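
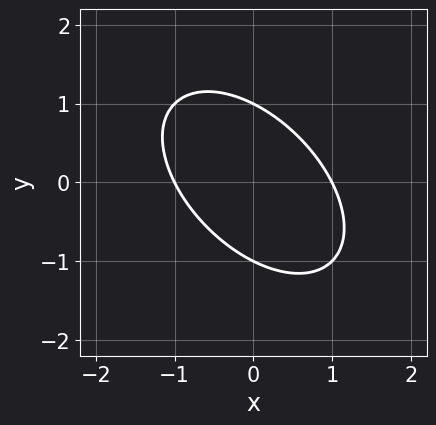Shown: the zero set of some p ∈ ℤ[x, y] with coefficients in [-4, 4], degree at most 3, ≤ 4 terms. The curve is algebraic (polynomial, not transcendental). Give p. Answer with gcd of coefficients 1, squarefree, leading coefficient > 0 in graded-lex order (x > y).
x^2 + x*y + y^2 - 1

First, degree: a generic line meets the curve in up to 2 points, so deg p = 2.
Next, observable constraints: the y-axis gridline crossings are at y ∈ {-1, 1}; the x-axis gridline crossings are at x ∈ {-1, 1}.
Finally, assembling these constraints gives the stated polynomial.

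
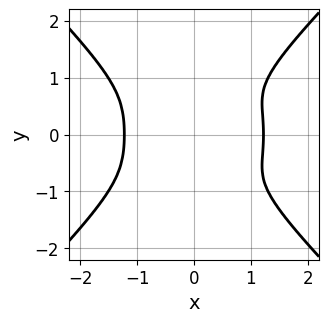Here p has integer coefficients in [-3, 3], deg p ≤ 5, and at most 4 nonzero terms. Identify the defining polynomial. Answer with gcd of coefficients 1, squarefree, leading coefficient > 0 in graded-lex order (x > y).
2*x^4 - 2*y^4 + x*y^2 - 3*x^2

First, degree: no degree-3 curve has this shape, so deg p = 4.
Then, symmetries: it's symmetric under y → −y, forcing even powers of y.
Finally, these observations pin down the coefficients.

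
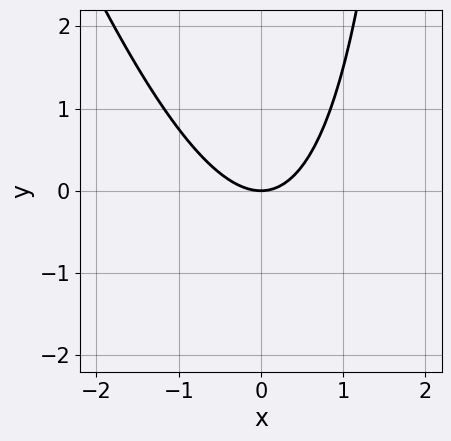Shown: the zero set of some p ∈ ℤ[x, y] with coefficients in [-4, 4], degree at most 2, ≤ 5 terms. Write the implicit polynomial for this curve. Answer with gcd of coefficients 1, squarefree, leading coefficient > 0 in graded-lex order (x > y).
3*x^2 + x*y - 3*y

First, deg p = 2. The shape is more complex than any degree-1 curve.
Then, reading off the gridlines: it crosses the y-axis at the gridline y = 0; one x-axis crossing is at x = 0.
Finally, putting this together gives p.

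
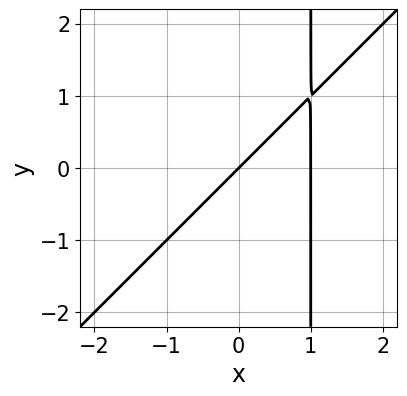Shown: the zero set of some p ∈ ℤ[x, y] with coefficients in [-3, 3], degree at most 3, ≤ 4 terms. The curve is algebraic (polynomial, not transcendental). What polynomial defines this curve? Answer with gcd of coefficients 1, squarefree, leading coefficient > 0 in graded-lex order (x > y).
x^2 - x*y - x + y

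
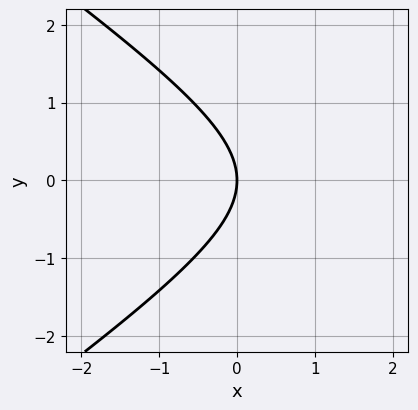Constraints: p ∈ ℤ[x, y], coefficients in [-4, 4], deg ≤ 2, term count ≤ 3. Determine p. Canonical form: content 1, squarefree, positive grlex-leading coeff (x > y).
x^2 - 2*y^2 - 3*x

1. The degree is 2 — a generic line meets the curve in up to 2 points.
2. Symmetries: mirror symmetry y ↦ −y ⇒ only even powers of y.
3. From the visible intercepts: it meets the y-axis at y = 0 (among the integer gridlines); it crosses the x-axis at the gridline x = 0.
4. Assembling these constraints gives the stated polynomial.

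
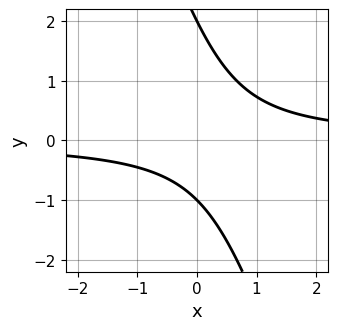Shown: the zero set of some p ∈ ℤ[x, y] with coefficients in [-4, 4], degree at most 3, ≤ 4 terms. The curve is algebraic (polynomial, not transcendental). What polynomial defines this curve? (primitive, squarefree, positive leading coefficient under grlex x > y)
(a) deg p = 2.
(b) From the axis intercepts and sections: no x-intercept at any integer in the box; the y-axis gridline crossings are at y ∈ {-1, 2}.
(c) Solving for integer coefficients yields p as stated.

3*x*y + y^2 - y - 2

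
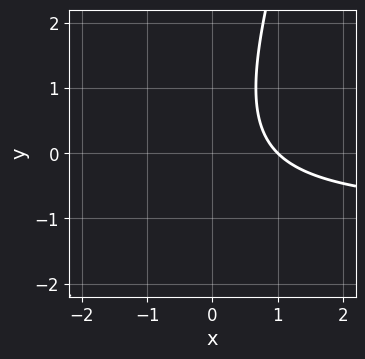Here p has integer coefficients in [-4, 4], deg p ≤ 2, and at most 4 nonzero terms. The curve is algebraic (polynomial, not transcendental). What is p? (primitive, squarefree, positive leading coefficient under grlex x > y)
(a) deg p = 2. The shape is more complex than any degree-1 curve.
(b) Checking where it meets the axes: it meets the x-axis at x = 1 (among the integer gridlines); the curve avoids every integer y-axis point in the box.
(c) Together with the visible shape, these determine p as stated.

3*x*y - y^2 + 3*x - 3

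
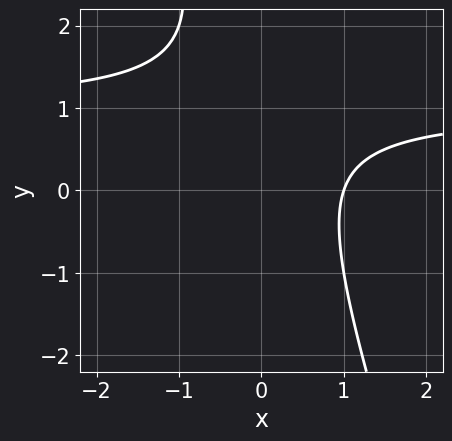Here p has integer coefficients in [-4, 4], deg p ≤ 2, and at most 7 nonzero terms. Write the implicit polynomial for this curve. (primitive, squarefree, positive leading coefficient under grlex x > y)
3*x*y + y^2 - 3*x - 2*y + 3

1. deg p = 2.
2. Checking where it meets the axes: one x-axis crossing is at x = 1; the curve avoids every integer y-axis point in the box.
3. Together with the visible shape, these determine p as stated.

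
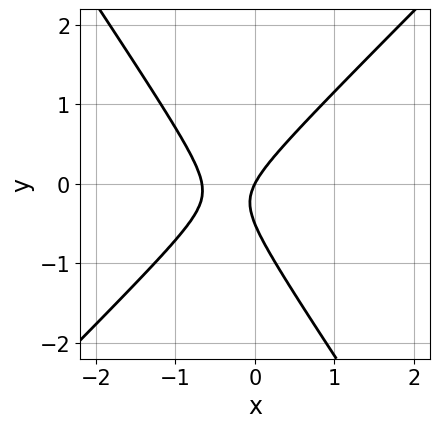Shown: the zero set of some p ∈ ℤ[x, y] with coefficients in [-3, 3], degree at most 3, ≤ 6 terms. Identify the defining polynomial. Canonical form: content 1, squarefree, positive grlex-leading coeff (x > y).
3*x^2 - x*y - 2*y^2 + 2*x - y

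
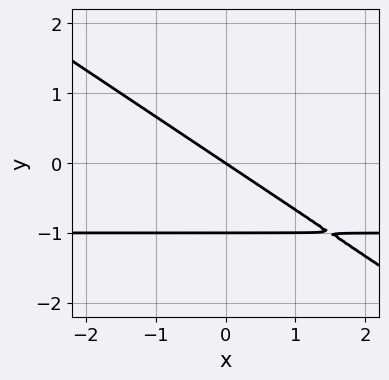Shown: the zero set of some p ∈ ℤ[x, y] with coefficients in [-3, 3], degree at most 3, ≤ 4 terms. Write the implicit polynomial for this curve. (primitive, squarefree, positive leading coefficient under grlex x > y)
The degree is 2 — the shape is more complex than any degree-1 curve.
From the axis intercepts and sections: it meets the x-axis at x = 0 (among the integer gridlines); the y-axis gridline crossings are at y ∈ {-1, 0}.
Assembling these constraints gives the stated polynomial.

2*x*y + 3*y^2 + 2*x + 3*y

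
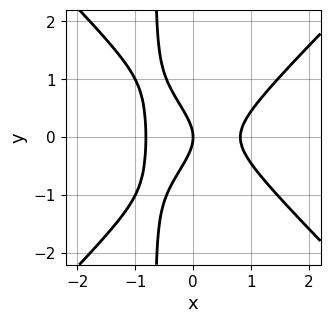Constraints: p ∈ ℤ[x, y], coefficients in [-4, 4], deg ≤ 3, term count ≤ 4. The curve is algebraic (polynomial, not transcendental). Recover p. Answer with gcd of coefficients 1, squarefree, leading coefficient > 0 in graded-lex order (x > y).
3*x^3 - 3*x*y^2 - 2*y^2 - 2*x

1. Degree: a generic line meets the curve in up to 3 points, so deg p = 3.
2. Symmetries: mirror symmetry y ↦ −y ⇒ only even powers of y.
3. Reading off the gridlines: it meets the x-axis at x = 0 (among the integer gridlines); it crosses the y-axis at the gridline y = 0.
4. Solving for integer coefficients yields p as stated.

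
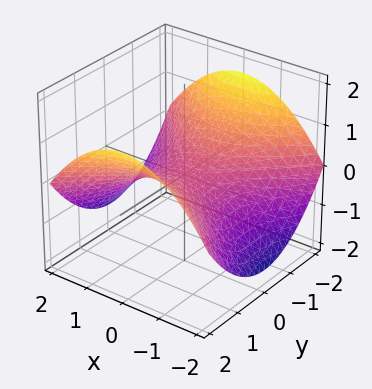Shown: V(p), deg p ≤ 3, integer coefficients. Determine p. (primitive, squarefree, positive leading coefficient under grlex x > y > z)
First, deg p = 2. A saddle surface; a quadric.
Then, symmetries: mirror symmetry y ↦ −y ⇒ only even powers of y; the x ↦ −x reflection is a symmetry, so x appears only in even powers.
Next, reading off the gridlines: one x-axis crossing is at x = 0; one z-axis crossing is at z = 0; it meets the y-axis at y = 0 (among the integer gridlines).
Finally, the integer polynomial consistent with all of this is the stated p.

x^2 - y^2 + 3*z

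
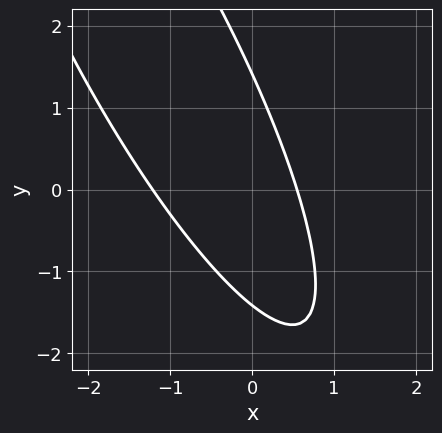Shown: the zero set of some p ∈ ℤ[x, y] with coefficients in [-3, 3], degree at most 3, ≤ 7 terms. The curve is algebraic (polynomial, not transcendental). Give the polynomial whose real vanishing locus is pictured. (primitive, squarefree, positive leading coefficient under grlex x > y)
First, the degree is 2 — the shape is more complex than any degree-1 curve.
Finally, matching integer coefficients to the picture gives p.

3*x^2 + 3*x*y + y^2 + 2*x - 2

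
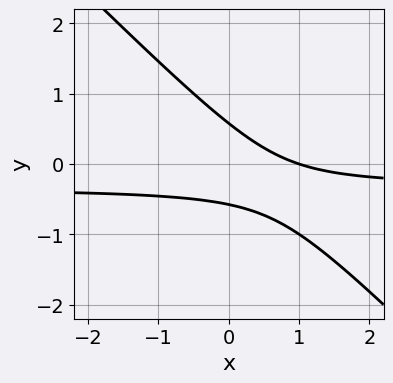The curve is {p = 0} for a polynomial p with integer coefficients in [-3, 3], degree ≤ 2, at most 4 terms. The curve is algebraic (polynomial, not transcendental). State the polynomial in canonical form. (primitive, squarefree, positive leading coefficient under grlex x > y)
deg p = 2.
Reading off the gridlines: it meets the x-axis at x = 1 (among the integer gridlines).
The integer polynomial consistent with all of this is the stated p.

3*x*y + 3*y^2 + x - 1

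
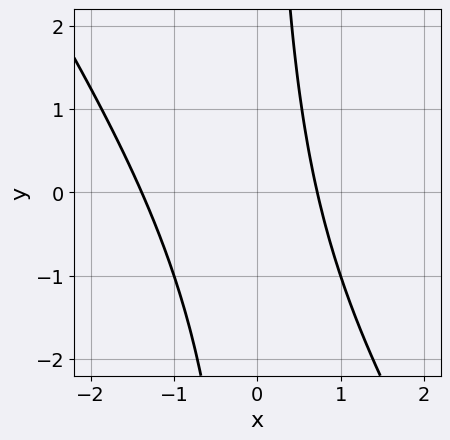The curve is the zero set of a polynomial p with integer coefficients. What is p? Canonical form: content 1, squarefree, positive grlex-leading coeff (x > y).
3*x^2 + 2*x*y + 2*x - 3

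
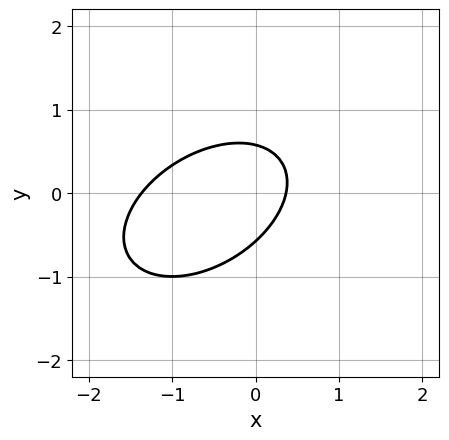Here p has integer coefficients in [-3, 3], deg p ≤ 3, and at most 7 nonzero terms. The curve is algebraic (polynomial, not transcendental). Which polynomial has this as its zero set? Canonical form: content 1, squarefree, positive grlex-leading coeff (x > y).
First, deg p = 2. No degree-1 curve has this shape.
Finally, matching integer coefficients to the picture gives p.

2*x^2 - 2*x*y + 3*y^2 + 2*x - 1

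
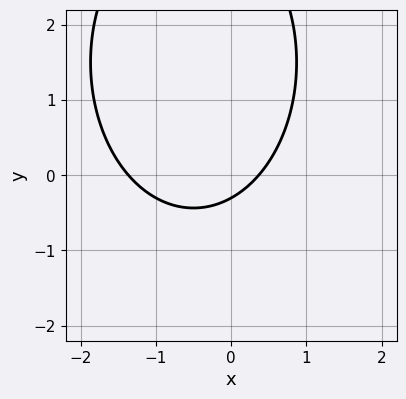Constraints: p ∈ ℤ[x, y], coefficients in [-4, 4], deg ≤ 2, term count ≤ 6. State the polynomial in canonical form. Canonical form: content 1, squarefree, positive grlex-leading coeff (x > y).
(a) Degree: no degree-1 curve has this shape, so deg p = 2.
(b) The integer polynomial consistent with all of this is the stated p.

2*x^2 + y^2 + 2*x - 3*y - 1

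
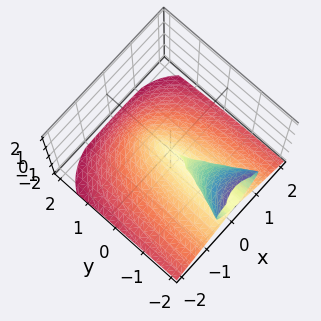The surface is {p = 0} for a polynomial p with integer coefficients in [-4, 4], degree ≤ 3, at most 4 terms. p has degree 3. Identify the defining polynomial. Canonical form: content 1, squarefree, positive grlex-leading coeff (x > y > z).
(a) There are 2 components. They look like related sheets of one shape, so recover p as a whole.
(b) Degree: the shape is more complex than any degree-2 surface, so deg p = 3.
(c) Checking where it meets the axes: one z-axis crossing is at z = 0; it meets the x-axis at x = 0 (among the integer gridlines); the visible y-axis segment lies entirely on the surface.
(d) Matching integer coefficients to the picture gives p.

x^2*y - 2*y*z^2 - 2*z^3 - 3*x^2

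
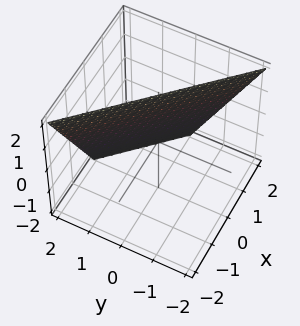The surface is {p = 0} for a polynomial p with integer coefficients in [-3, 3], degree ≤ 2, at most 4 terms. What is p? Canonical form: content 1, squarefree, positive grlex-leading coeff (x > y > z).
2*x + 2*y + z - 2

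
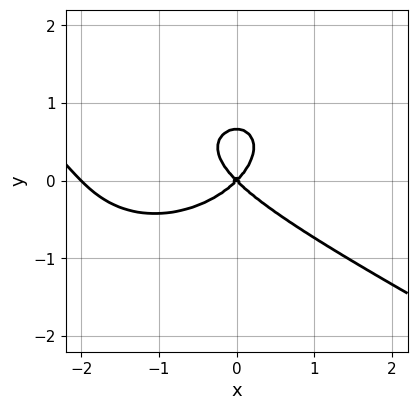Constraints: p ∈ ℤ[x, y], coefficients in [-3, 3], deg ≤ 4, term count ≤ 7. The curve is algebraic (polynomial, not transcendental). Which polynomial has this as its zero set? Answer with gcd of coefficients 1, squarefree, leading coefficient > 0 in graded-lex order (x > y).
(a) The degree is 3 — the shape is more complex than any degree-2 curve.
(b) Reading off the gridlines: the x-axis gridline crossings are at x ∈ {-2, 0}; it meets the y-axis at y = 0 (among the integer gridlines).
(c) Together with the visible shape, these determine p as stated.

x^3 + x^2*y + 3*y^3 + 2*x^2 - 2*y^2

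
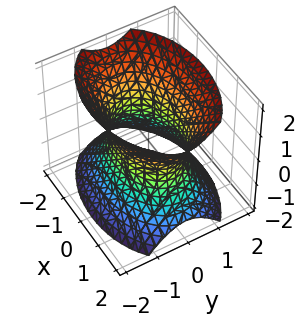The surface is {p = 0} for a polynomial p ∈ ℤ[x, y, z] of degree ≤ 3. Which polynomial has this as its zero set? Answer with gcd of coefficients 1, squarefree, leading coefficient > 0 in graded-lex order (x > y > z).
Degree: one connected sheet with a waist; a quadric, so deg p = 2.
Symmetries: mirror symmetry z ↦ −z ⇒ only even powers of z; it's symmetric under x → −x, forcing even powers of x; the y ↦ −y reflection is a symmetry, so y appears only in even powers.
Observable constraints: among the integer gridlines, it crosses the y-axis at y ∈ {-1, 1}; it misses every integer gridline on the z-axis.
Assembling these constraints gives the stated polynomial.

x^2 + 2*y^2 - z^2 - 2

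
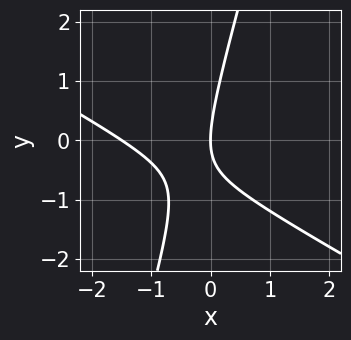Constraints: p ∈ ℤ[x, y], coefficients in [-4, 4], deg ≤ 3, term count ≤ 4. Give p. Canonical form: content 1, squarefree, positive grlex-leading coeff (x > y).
(a) Degree: the shape is more complex than any degree-1 curve, so deg p = 2.
(b) Observable constraints: it meets the x-axis at x = 0 (among the integer gridlines); one y-axis crossing is at y = 0.
(c) Putting this together gives p.

2*x^2 + 3*x*y - y^2 + 3*x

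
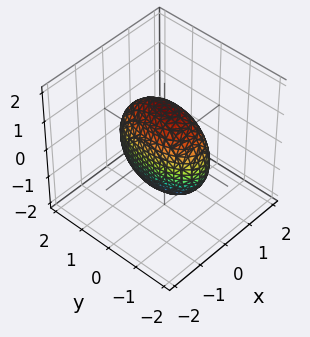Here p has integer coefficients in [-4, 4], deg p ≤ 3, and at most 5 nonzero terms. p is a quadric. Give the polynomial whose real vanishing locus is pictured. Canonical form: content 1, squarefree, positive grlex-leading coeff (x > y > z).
3*x^2 + y^2 + z^2 - 2

First, deg p = 2. Bounded and convex; a quadric.
Next, symmetries: mirror symmetry x ↦ −x ⇒ only even powers of x; the z ↦ −z reflection is a symmetry, so z appears only in even powers; mirror symmetry y ↦ −y ⇒ only even powers of y.
Finally, fitting integer coefficients to these (and the overall shape) gives p.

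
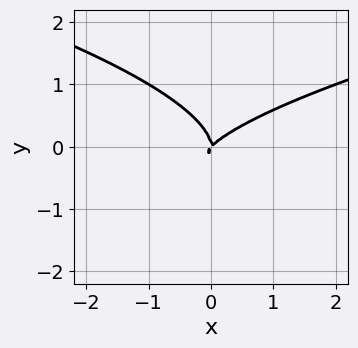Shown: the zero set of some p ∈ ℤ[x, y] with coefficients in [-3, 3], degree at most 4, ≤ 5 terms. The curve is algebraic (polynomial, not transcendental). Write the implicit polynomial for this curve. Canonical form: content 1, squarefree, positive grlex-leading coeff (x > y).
First, degree: no degree-2 curve has this shape, so deg p = 3.
Then, from the visible intercepts: it meets the x-axis at x = 0 (among the integer gridlines); one y-axis crossing is at y = 0.
Finally, solving for integer coefficients yields p as stated.

2*y^3 - x^2 + x*y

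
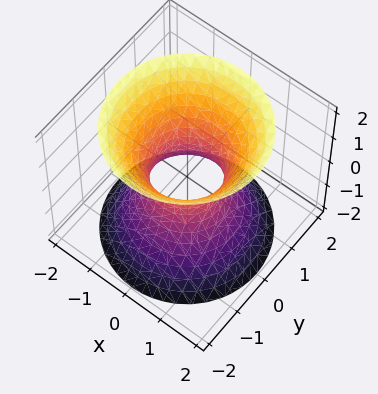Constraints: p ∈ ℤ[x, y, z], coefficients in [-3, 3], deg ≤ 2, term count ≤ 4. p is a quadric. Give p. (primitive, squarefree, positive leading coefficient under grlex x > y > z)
3*x^2 + 3*y^2 - 2*z^2 - 2

(a) deg p = 2. An hourglass — one-sheet hyperboloid; a quadric.
(b) Symmetry: the surface is invariant under rotation about z: p = q(x² + y², z); mirror symmetry z ↦ −z ⇒ only even powers of z.
(c) Reading off the gridlines: a circular section at z = 1 has radius between 1 and 2; the surface avoids every integer z-axis point in the box.
(d) Solving for integer coefficients yields p as stated.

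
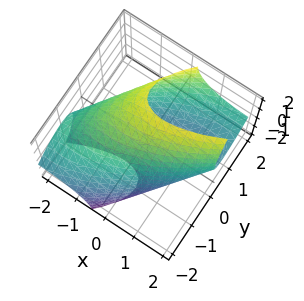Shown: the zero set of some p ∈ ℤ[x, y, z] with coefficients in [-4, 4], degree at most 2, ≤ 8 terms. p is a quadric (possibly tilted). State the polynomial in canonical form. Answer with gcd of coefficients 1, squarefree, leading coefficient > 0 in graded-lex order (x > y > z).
x^2 - 2*x*y + 2*y^2 - 2*y*z + z^2 - 3

1. The degree is 2 — no degree-1 surface has this shape.
2. Matching integer coefficients to the picture gives p.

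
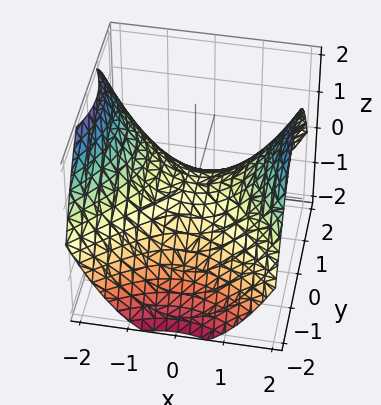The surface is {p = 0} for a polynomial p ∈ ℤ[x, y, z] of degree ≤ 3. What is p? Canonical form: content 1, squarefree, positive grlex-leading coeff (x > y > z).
x^2 - y^2 - 2*z

(a) Degree: a hyperbolic paraboloid; a quadric, so deg p = 2.
(b) Symmetries: the y ↦ −y reflection is a symmetry, so y appears only in even powers; mirror symmetry x ↦ −x ⇒ only even powers of x.
(c) From the visible intercepts: it crosses the y-axis at the gridline y = 0; it meets the x-axis at x = 0 (among the integer gridlines); it meets the z-axis at z = 0 (among the integer gridlines).
(d) Assembling these constraints gives the stated polynomial.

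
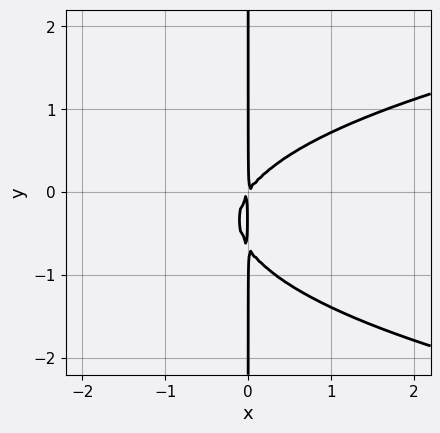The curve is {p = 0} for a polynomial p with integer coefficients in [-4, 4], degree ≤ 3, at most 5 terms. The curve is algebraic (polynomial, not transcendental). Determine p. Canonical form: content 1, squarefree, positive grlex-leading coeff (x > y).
3*x*y^2 - 3*x^2 + 2*x*y

(a) Degree: a generic line meets the curve in up to 3 points, so deg p = 3.
(b) From the axis intercepts and sections: the visible y-axis segment lies entirely on the curve.
(c) Together with the visible shape, these determine p as stated.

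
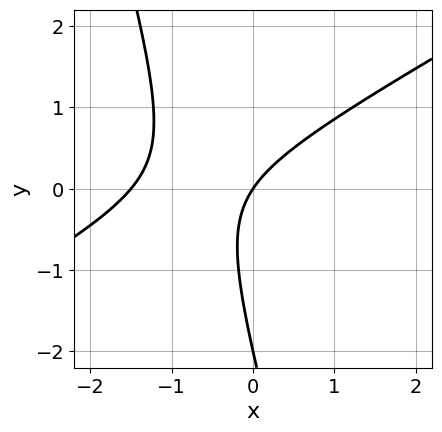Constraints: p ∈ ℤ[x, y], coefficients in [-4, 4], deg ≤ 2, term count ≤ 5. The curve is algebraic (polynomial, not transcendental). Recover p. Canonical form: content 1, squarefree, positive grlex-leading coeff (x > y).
2*x^2 - 3*x*y - y^2 + 3*x - 2*y

First, the degree is 2 — a generic line meets the curve in up to 2 points.
Then, checking where it meets the axes: the y-axis gridline crossings are at y ∈ {-2, 0}; one x-axis crossing is at x = 0.
Finally, the integer polynomial consistent with all of this is the stated p.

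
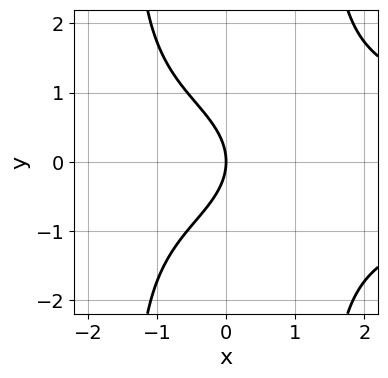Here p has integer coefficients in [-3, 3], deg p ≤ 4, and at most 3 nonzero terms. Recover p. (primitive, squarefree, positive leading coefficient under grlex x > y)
1. The degree is 4 — the shape is more complex than any degree-3 curve.
2. Symmetries: it's symmetric under y → −y, forcing even powers of y.
3. From the axis intercepts and sections: it crosses the y-axis at the gridline y = 0; it meets the x-axis at x = 0 (among the integer gridlines).
4. Fitting integer coefficients to these (and the overall shape) gives p.

x^2*y^2 - 2*y^2 - 3*x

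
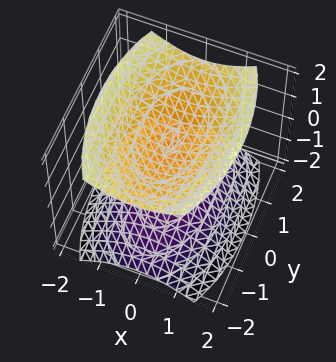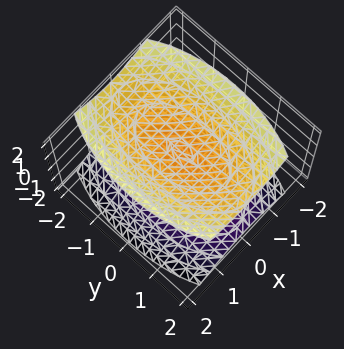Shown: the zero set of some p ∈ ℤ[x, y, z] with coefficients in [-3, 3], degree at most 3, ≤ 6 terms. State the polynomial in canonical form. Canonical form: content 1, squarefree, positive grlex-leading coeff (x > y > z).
3*x^2 + y^2 - 3*z^2 + 3

1. I count 2 distinct pieces. Treating them together as one polynomial.
2. Degree: two separate bowl-shaped sheets opening away from each other; a quadric, so deg p = 2.
3. Symmetries: it's symmetric under y → −y, forcing even powers of y; the z ↦ −z reflection is a symmetry, so z appears only in even powers; mirror symmetry x ↦ −x ⇒ only even powers of x.
4. Reading off the gridlines: the z-axis gridline crossings are at z ∈ {-1, 1}; no y-intercept at any integer in the box; the surface avoids every integer x-axis point in the box.
5. Together with the visible shape, these determine p as stated.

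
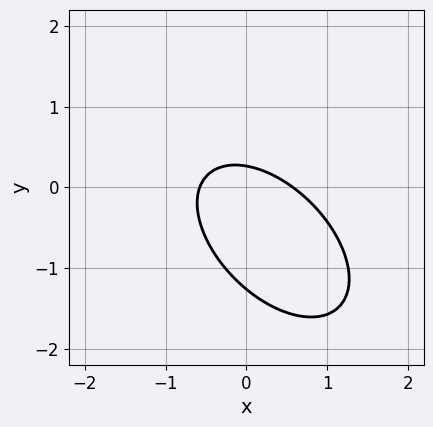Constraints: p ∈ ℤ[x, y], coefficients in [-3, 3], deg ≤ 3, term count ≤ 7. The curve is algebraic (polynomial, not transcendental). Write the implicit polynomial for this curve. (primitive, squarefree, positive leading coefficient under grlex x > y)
Degree: the shape is more complex than any degree-1 curve, so deg p = 2.
Solving for integer coefficients yields p as stated.

3*x^2 + 3*x*y + 3*y^2 + 3*y - 1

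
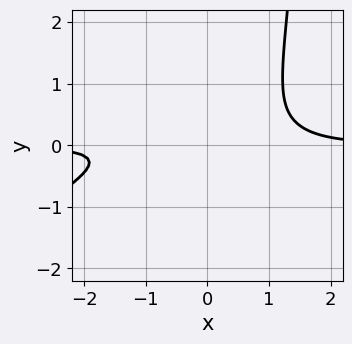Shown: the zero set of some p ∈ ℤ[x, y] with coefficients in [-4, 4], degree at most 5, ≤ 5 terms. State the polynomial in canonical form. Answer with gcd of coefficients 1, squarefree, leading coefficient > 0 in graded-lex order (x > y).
1. deg p = 4. A generic line meets the curve in up to 4 points.
2. From the axis intercepts and sections: it misses every integer gridline on the y-axis; no x-intercept at any integer in the box.
3. These observations pin down the coefficients.

x^3*y - x^2*y^2 + 3*x*y^2 - 3*y^2 - 1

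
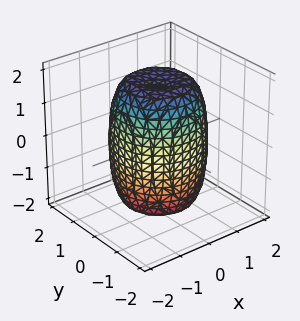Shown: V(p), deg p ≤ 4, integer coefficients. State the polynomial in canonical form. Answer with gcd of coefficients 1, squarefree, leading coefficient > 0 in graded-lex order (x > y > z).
2*x^4 + 4*x^2*y^2 + 2*y^4 - 2*x^2 - 2*y^2 + z^2 - 3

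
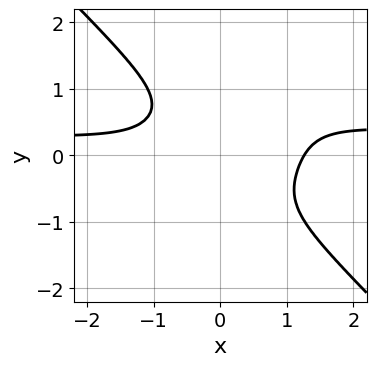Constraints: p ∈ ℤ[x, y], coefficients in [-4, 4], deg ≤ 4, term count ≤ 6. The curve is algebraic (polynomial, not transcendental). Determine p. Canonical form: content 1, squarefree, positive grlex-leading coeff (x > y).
Degree: no degree-3 curve has this shape, so deg p = 4.
From the axis intercepts and sections: the curve avoids every integer y-axis point in the box.
These observations pin down the coefficients.

3*x^3*y + 3*y^4 - x^3 - 2*x^2*y + 2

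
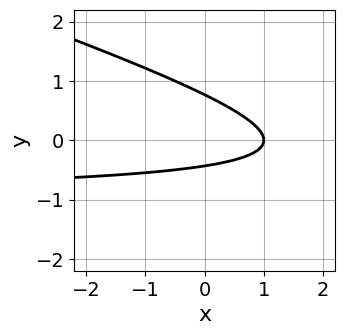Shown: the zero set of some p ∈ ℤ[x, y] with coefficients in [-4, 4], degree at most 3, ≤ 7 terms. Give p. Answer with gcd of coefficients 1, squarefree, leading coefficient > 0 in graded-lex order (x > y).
x*y + 3*y^2 + x - y - 1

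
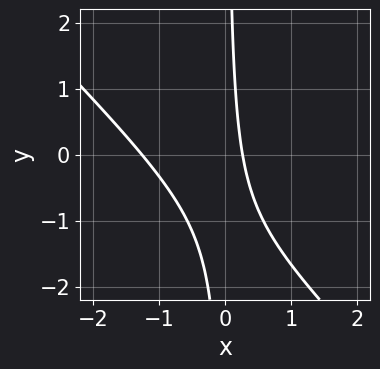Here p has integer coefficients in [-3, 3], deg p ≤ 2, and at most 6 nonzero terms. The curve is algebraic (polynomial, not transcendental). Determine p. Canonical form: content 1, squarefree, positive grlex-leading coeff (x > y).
First, deg p = 2. No degree-1 curve has this shape.
Next, against the integer gridlines: no y-intercept at any integer in the box.
Finally, together with the visible shape, these determine p as stated.

3*x^2 + 3*x*y + 3*x - 1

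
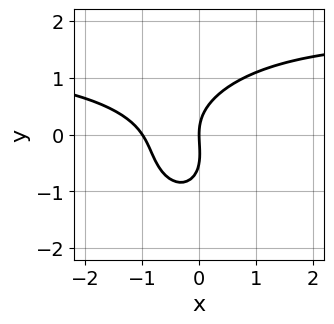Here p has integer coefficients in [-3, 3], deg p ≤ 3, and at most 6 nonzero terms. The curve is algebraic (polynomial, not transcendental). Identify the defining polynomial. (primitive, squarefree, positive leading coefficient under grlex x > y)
2*x^2*y + 2*y^3 - 3*x^2 + y^2 - 3*x

1. deg p = 3.
2. Checking where it meets the axes: one y-axis crossing is at y = 0; the x-axis gridline crossings are at x ∈ {-1, 0}.
3. These observations pin down the coefficients.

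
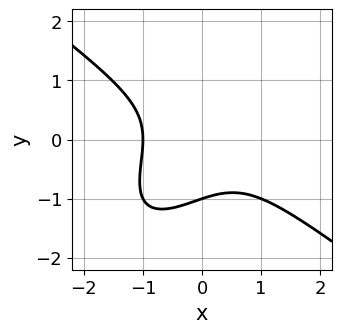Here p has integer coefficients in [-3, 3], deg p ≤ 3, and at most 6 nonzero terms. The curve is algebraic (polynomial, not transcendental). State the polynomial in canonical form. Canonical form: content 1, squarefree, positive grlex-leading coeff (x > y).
x^3 - x*y^2 + y^3 + 1

(a) The degree is 3 — no degree-2 curve has this shape.
(b) Reading off the gridlines: one x-axis crossing is at x = -1; it meets the y-axis at y = -1 (among the integer gridlines).
(c) Together with the visible shape, these determine p as stated.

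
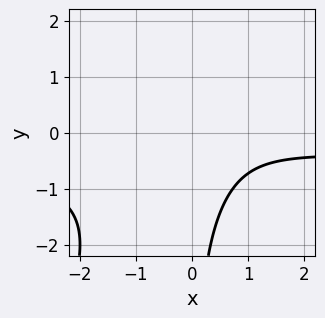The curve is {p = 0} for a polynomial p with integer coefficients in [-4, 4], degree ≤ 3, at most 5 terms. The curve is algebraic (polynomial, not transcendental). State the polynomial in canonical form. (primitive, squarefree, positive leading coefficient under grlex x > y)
The degree is 3 — no degree-2 curve has this shape.
Reading off the gridlines: no y-intercept at any integer in the box; it misses every integer gridline on the x-axis.
The integer polynomial consistent with all of this is the stated p.

2*x^2*y - x*y^2 + x^2 - x + 2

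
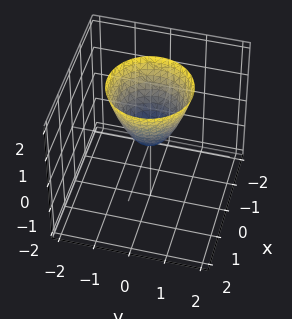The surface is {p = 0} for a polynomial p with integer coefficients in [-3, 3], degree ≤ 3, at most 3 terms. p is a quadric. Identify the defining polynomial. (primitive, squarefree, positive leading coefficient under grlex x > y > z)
The degree is 2 — a single bowl opening along one axis; a quadric.
By symmetry, the surface is invariant under rotation about z: p = q(x² + y², z).
From the visible intercepts: it meets the x-axis at x = 0 (among the integer gridlines); a circular section at z = 2 has radius between 1 and 2; it meets the y-axis at y = 0 (among the integer gridlines); it crosses the z-axis at the gridline z = 0.
Assembling these constraints gives the stated polynomial.

3*x^2 + 3*y^2 - 2*z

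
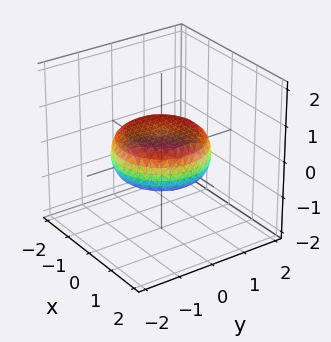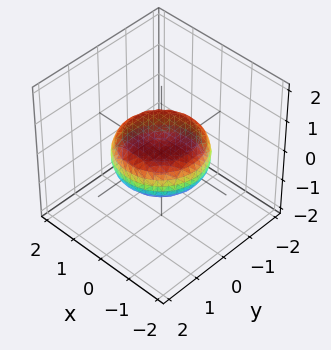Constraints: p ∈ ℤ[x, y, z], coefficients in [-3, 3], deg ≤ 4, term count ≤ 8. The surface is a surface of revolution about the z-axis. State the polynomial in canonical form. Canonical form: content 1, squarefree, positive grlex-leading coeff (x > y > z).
x^4 + 2*x^2*y^2 + y^4 - x^2 - y^2 + 3*z^2 - 1

(a) deg p = 4. A generic line meets the surface in up to 4 points.
(b) Symmetries: rotational symmetry about the z-axis ⇒ p depends on x, y only through x² + y².
(c) From the axis intercepts and sections: a circular section at z = 0 has radius between 1 and 2.
(d) Assembling these constraints gives the stated polynomial.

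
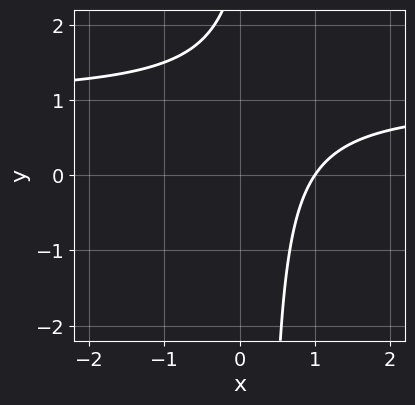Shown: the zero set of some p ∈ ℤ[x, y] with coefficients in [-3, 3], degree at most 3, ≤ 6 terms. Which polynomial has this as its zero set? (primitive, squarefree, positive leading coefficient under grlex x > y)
3*x*y - 3*x - y + 3

First, the degree is 2 — the shape is more complex than any degree-1 curve.
Next, from the visible intercepts: it crosses the x-axis at the gridline x = 1; it misses every integer gridline on the y-axis.
Finally, these observations pin down the coefficients.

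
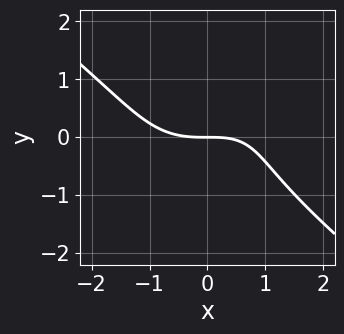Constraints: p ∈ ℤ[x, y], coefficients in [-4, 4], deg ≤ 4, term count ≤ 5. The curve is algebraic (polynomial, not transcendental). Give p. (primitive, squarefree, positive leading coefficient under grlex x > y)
x^3 + 2*y^3 - x*y + 3*y

(a) Degree: a generic line meets the curve in up to 3 points, so deg p = 3.
(b) Checking where it meets the axes: it crosses the x-axis at the gridline x = 0; it meets the y-axis at y = 0 (among the integer gridlines).
(c) Together with the visible shape, these determine p as stated.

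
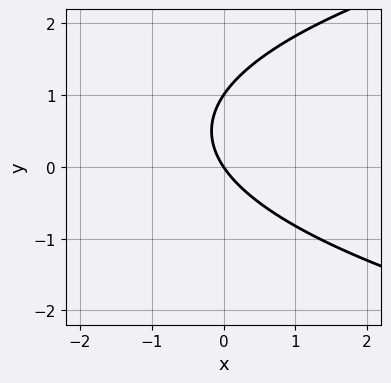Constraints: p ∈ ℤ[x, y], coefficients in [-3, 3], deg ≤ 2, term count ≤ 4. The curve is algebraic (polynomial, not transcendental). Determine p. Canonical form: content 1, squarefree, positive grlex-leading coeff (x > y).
First, degree: no degree-1 curve has this shape, so deg p = 2.
Then, reading off the gridlines: one x-axis crossing is at x = 0; among the integer gridlines, it crosses the y-axis at y ∈ {0, 1}.
Finally, solving for integer coefficients yields p as stated.

2*y^2 - 3*x - 2*y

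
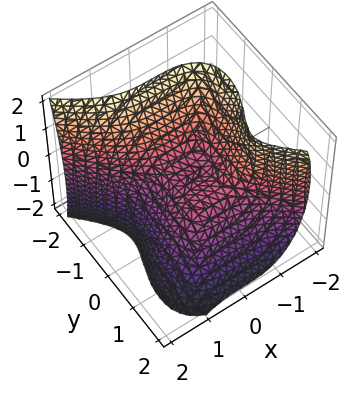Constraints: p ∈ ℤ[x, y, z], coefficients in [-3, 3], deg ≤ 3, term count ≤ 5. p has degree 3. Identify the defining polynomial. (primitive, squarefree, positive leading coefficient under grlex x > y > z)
deg p = 3. A generic line meets the surface in up to 3 points.
Observable constraints: among the integer gridlines, it crosses the y-axis at y ∈ {0, 1}; one x-axis crossing is at x = 0.
The integer polynomial consistent with all of this is the stated p.

3*x^3 + 3*y^3 - y*z^2 - 3*y^2 + 3*z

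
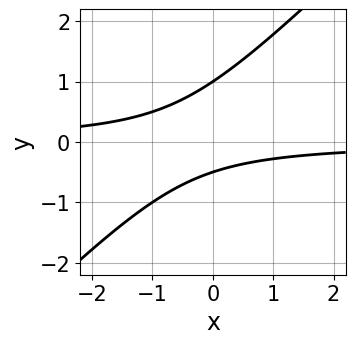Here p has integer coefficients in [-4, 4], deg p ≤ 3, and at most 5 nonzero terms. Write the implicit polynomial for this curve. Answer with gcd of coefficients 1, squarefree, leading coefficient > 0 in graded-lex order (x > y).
2*x*y - 2*y^2 + y + 1

Degree: the shape is more complex than any degree-1 curve, so deg p = 2.
Checking where it meets the axes: the curve avoids every integer x-axis point in the box; it meets the y-axis at y = 1 (among the integer gridlines).
Solving for integer coefficients yields p as stated.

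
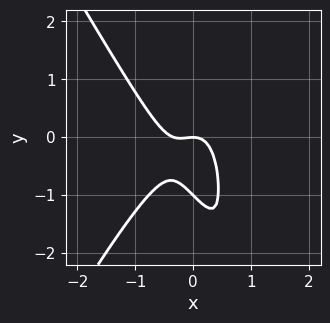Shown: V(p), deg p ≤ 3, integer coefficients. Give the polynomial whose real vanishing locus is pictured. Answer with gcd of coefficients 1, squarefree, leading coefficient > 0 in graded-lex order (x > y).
3*x^3 - x*y^2 + x^2 + y^2 + y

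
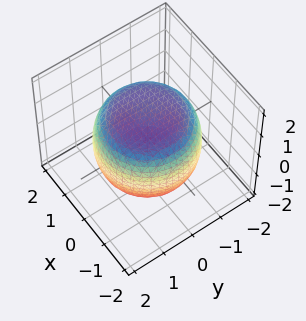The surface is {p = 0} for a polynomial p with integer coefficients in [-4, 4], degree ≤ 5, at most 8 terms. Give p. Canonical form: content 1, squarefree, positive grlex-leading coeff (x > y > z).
x^4 + 2*x^2*y^2 + y^4 - x^2 - y^2 + 2*z^2 - 3

First, degree: no degree-3 surface has this shape, so deg p = 4.
Next, symmetries: every cross-section ⟂ z is a circle, so x, y appear only via x² + y².
Next, reading off the gridlines: a circular section at z = -1 has radius between 1 and 2.
Finally, assembling these constraints gives the stated polynomial.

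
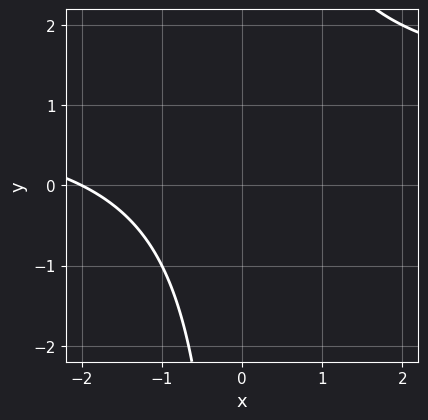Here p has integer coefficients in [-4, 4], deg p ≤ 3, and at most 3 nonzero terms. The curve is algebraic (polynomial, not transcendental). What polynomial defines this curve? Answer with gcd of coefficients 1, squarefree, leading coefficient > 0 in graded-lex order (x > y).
(a) The degree is 2 — a generic line meets the curve in up to 2 points.
(b) Against the integer gridlines: no y-intercept at any integer in the box; one x-axis crossing is at x = -2.
(c) Putting this together gives p.

x*y - x - 2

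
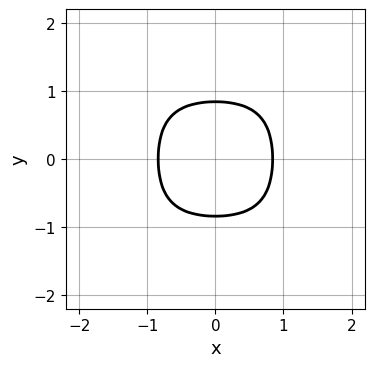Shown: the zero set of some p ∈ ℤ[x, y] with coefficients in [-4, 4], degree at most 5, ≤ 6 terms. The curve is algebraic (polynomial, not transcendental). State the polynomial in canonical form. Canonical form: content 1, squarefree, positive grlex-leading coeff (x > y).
2*x^4 + 2*x^2*y^2 + 2*y^4 - 1

The degree is 4 — no degree-3 curve has this shape.
Symmetries: the y ↦ −y reflection is a symmetry, so y appears only in even powers; the x ↦ −x reflection is a symmetry, so x appears only in even powers.
Together with the visible shape, these determine p as stated.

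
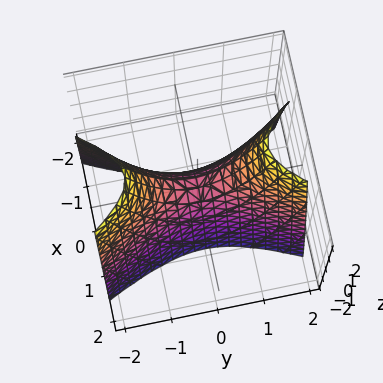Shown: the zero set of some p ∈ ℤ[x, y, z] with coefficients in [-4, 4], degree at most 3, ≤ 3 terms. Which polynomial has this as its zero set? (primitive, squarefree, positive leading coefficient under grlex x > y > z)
3*x^2 - y^2 + z

(a) deg p = 2.
(b) Symmetries: it's symmetric under y → −y, forcing even powers of y; mirror symmetry x ↦ −x ⇒ only even powers of x.
(c) From the visible intercepts: one z-axis crossing is at z = 0; one x-axis crossing is at x = 0; one y-axis crossing is at y = 0.
(d) Putting this together gives p.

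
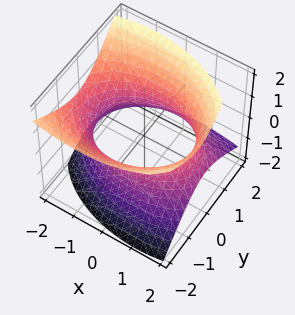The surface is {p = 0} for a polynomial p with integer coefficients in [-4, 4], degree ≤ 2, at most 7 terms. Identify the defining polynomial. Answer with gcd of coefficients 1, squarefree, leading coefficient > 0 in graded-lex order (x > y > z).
The degree is 2 — a generic line meets the surface in up to 2 points.
From the visible intercepts: the surface avoids every integer z-axis point in the box.
Matching integer coefficients to the picture gives p.

x^2 + x*z + 2*y^2 + y*z - 2*z^2 - 3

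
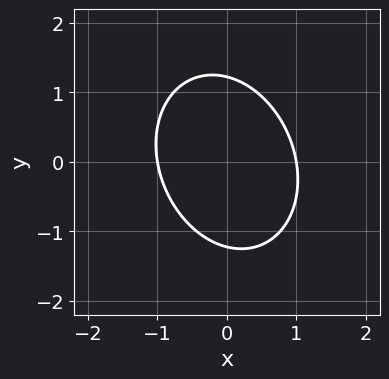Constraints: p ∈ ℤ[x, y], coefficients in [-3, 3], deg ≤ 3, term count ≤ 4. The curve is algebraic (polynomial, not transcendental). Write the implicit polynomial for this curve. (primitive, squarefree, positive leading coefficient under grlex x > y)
3*x^2 + x*y + 2*y^2 - 3

Degree: a generic line meets the curve in up to 2 points, so deg p = 2.
Checking where it meets the axes: the x-axis gridline crossings are at x ∈ {-1, 1}.
These observations pin down the coefficients.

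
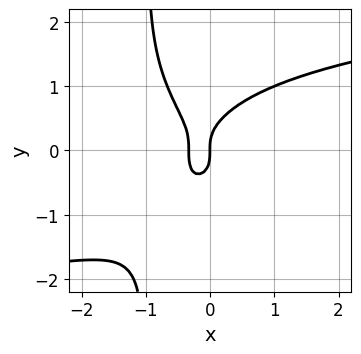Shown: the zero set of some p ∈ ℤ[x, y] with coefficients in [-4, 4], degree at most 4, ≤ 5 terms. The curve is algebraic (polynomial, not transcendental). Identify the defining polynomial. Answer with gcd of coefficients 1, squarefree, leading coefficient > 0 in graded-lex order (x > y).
2*x*y^3 + 2*y^3 - 3*x^2 - x

First, the degree is 4 — the shape is more complex than any degree-3 curve.
Then, observable constraints: it crosses the y-axis at the gridline y = 0; it meets the x-axis at x = 0 (among the integer gridlines).
Finally, the integer polynomial consistent with all of this is the stated p.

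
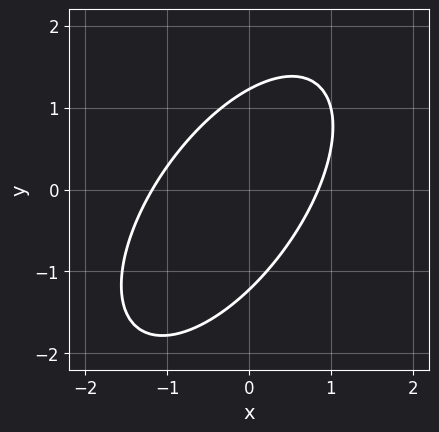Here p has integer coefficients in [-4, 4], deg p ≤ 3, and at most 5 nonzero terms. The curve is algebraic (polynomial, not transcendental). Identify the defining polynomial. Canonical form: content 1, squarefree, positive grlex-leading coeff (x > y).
3*x^2 - 3*x*y + 2*y^2 + x - 3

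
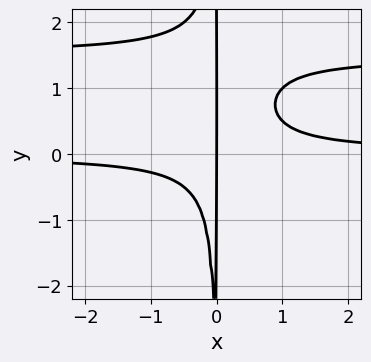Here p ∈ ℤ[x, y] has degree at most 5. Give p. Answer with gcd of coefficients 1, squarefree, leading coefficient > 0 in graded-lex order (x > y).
2*x^2*y^2 - 3*x^2*y + x

First, deg p = 4. A generic line meets the curve in up to 4 points.
Then, observable constraints: every point of the y-axis in the box is on the curve; one x-axis crossing is at x = 0.
Finally, putting this together gives p.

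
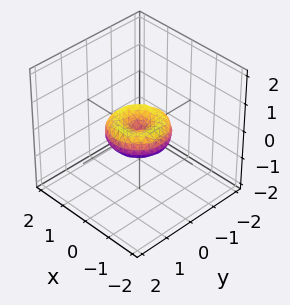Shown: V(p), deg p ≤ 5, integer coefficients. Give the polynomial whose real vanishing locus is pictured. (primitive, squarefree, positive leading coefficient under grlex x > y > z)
2*x^4 + 4*x^2*y^2 + 2*y^4 - 2*x^2 - 2*y^2 + 3*z^2

First, degree: a generic line meets the surface in up to 4 points, so deg p = 4.
Next, symmetries: rotational symmetry about the z-axis ⇒ p depends on x, y only through x² + y².
Next, checking where it meets the axes: a circular section at z = 0 has radius exactly 1; among the integer gridlines, it crosses the y-axis at y ∈ {-1, 0, 1}.
Finally, assembling these constraints gives the stated polynomial. Check: (1, 0, 0) on the x-axis lies on the surface, and p(1, 0, 0) = 0. ✓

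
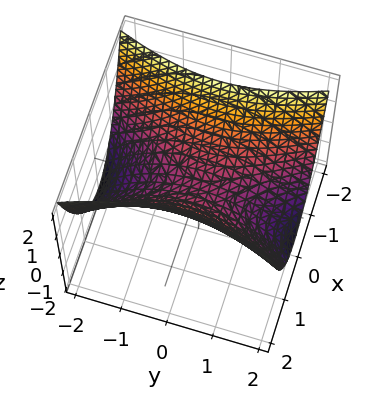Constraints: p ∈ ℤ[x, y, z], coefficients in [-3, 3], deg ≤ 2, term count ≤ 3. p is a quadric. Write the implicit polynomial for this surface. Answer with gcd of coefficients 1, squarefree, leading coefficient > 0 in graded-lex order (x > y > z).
(a) Degree: a hyperbolic paraboloid; a quadric, so deg p = 2.
(b) Symmetries: mirror symmetry x ↦ −x ⇒ only even powers of x; the y ↦ −y reflection is a symmetry, so y appears only in even powers.
(c) From the visible intercepts: one z-axis crossing is at z = 0; one y-axis crossing is at y = 0; it crosses the x-axis at the gridline x = 0.
(d) Putting this together gives p.

3*x^2 - y^2 - 3*z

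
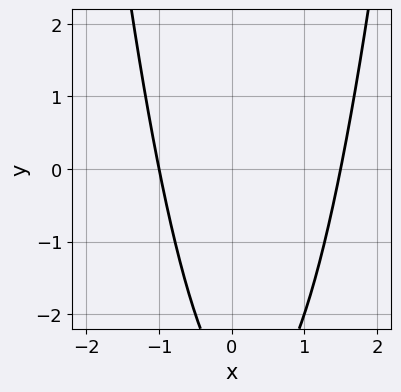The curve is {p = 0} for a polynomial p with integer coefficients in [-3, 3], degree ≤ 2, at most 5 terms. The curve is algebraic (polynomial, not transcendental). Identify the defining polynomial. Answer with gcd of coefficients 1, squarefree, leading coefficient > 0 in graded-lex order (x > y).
2*x^2 - x - y - 3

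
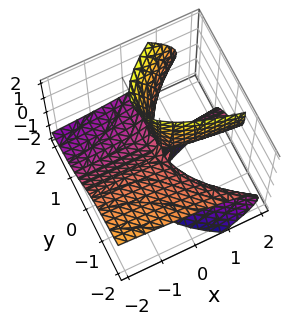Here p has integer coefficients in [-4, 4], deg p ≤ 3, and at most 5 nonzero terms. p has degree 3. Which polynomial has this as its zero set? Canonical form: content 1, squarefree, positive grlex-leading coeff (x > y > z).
The degree is 3 — a generic line meets the surface in up to 3 points.
From the visible intercepts: the visible x-axis segment lies entirely on the surface; one y-axis crossing is at y = 0; every point of the z-axis in the box is on the surface.
Fitting integer coefficients to these (and the overall shape) gives p.

y^3 + 2*y^2*z - 2*y*z^2 - 3*x*y - 3*x*z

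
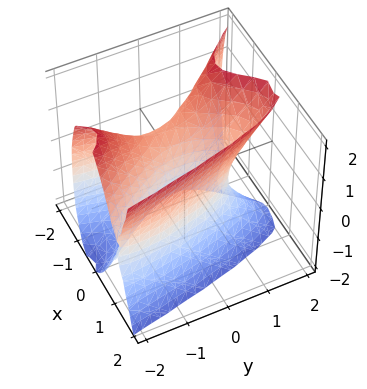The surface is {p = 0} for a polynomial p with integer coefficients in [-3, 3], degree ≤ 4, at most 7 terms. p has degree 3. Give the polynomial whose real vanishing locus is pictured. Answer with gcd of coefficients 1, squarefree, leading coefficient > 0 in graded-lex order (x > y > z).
3*x^3 + 2*x^2*y + y^2 - z^2 - 3*x

(a) deg p = 3.
(b) From the visible intercepts: one z-axis crossing is at z = 0; it crosses the y-axis at the gridline y = 0; among the integer gridlines, it crosses the x-axis at x ∈ {-1, 0, 1}.
(c) The integer polynomial consistent with all of this is the stated p.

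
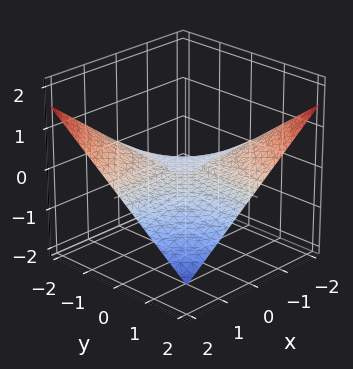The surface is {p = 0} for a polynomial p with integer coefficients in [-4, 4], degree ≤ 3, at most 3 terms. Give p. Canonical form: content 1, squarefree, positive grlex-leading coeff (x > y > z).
x*y + 3*z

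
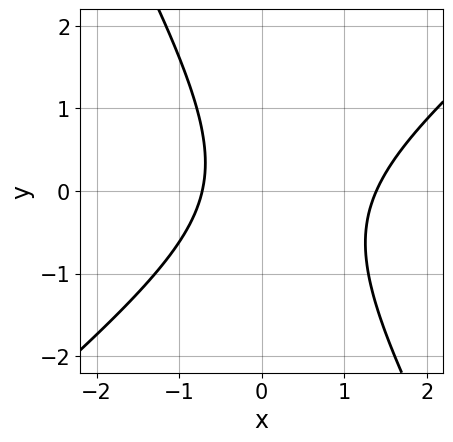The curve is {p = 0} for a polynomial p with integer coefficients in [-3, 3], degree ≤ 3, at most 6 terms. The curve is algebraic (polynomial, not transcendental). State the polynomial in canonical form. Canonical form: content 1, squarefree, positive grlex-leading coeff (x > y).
(a) deg p = 2.
(b) Against the integer gridlines: it misses every integer gridline on the y-axis.
(c) These observations pin down the coefficients.

3*x^2 - 2*x*y - 2*y^2 - 2*x - 3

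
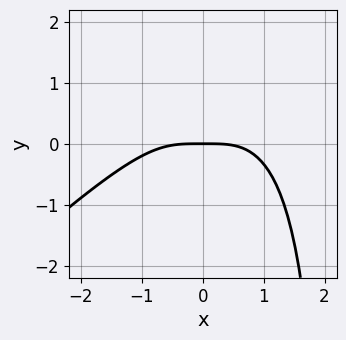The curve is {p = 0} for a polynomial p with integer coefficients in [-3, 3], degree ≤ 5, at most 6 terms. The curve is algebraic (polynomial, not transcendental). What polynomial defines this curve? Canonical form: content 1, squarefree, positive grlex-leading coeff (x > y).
x^4 - x^3*y + 2*x^2*y + 2*y

deg p = 4. A generic line meets the curve in up to 4 points.
Observable constraints: it meets the y-axis at y = 0 (among the integer gridlines); it crosses the x-axis at the gridline x = 0.
Together with the visible shape, these determine p as stated.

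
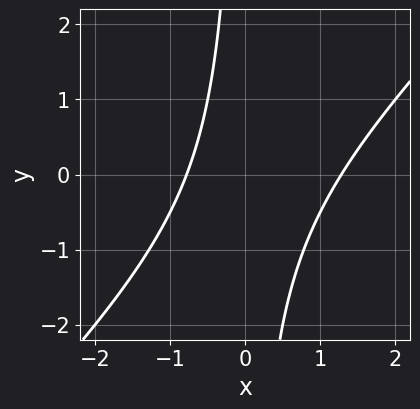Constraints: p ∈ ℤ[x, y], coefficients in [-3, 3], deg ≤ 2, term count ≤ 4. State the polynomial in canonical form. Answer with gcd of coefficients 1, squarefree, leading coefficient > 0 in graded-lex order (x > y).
1. Degree: no degree-1 curve has this shape, so deg p = 2.
2. Reading off the gridlines: no y-intercept at any integer in the box.
3. Putting this together gives p.

2*x^2 - 2*x*y - x - 2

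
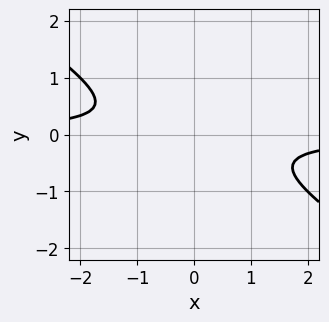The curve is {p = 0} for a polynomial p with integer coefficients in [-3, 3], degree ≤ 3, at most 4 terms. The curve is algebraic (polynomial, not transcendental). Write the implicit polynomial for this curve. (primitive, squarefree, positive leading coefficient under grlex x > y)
2*x*y + 3*y^2 + 1

(a) deg p = 2. A generic line meets the curve in up to 2 points.
(b) Reading off the gridlines: it misses every integer gridline on the y-axis; the curve avoids every integer x-axis point in the box.
(c) Matching integer coefficients to the picture gives p.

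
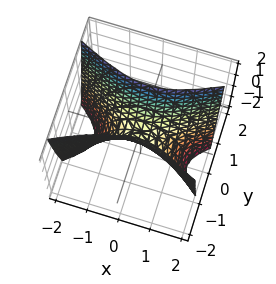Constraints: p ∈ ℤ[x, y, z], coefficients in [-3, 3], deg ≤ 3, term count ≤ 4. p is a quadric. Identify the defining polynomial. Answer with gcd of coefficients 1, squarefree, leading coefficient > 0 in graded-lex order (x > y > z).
First, degree: a hyperbolic paraboloid; a quadric, so deg p = 2.
Next, symmetries: it's symmetric under x → −x, forcing even powers of x; it's symmetric under y → −y, forcing even powers of y.
Then, from the visible intercepts: it crosses the x-axis at the gridline x = 0; it crosses the y-axis at the gridline y = 0; it meets the z-axis at z = 0 (among the integer gridlines).
Finally, putting this together gives p.

x^2 - 3*y^2 + z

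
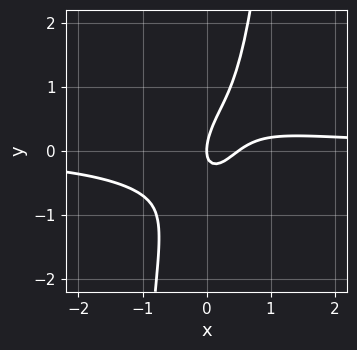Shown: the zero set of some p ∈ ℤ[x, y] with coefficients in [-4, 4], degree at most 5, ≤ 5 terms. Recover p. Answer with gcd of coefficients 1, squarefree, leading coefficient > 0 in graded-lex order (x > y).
The degree is 4 — a generic line meets the curve in up to 4 points.
From the axis intercepts and sections: it crosses the x-axis at the gridline x = 0; it crosses the y-axis at the gridline y = 0.
Assembling these constraints gives the stated polynomial.

3*x^3*y - 2*x^2 + 2*x*y - y^2 + x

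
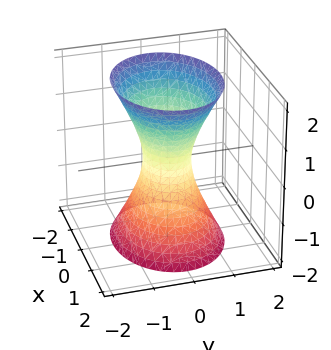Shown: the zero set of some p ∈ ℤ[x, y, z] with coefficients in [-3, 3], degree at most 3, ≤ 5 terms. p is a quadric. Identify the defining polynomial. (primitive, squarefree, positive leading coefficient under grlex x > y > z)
2*x^2 + 3*y^2 - z^2 - 1

Degree: an hourglass — one-sheet hyperboloid; a quadric, so deg p = 2.
Symmetries: mirror symmetry x ↦ −x ⇒ only even powers of x; mirror symmetry y ↦ −y ⇒ only even powers of y; the z ↦ −z reflection is a symmetry, so z appears only in even powers.
Observable constraints: it misses every integer gridline on the z-axis.
Putting this together gives p.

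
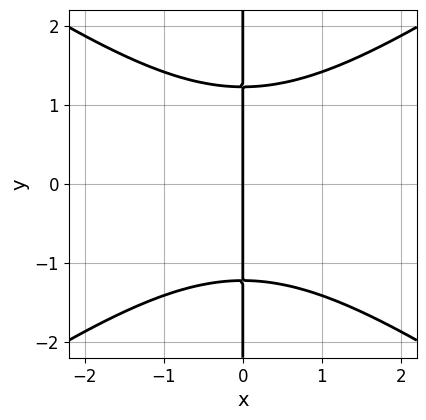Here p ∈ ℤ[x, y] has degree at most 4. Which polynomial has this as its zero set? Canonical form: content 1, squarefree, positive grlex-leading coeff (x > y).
The degree is 3 — a generic line meets the curve in up to 3 points.
Symmetries: mirror symmetry y ↦ −y ⇒ only even powers of y.
Checking where it meets the axes: the visible y-axis segment lies entirely on the curve; it crosses the x-axis at the gridline x = 0.
These observations pin down the coefficients.

x^3 - 2*x*y^2 + 3*x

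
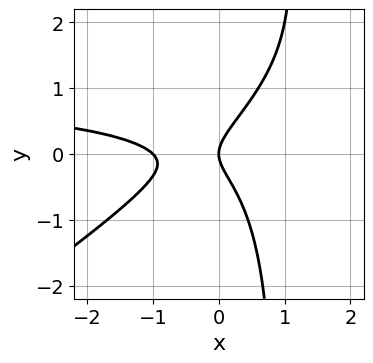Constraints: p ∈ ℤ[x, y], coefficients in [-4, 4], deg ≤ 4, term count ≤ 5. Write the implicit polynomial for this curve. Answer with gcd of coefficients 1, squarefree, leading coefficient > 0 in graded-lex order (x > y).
2*x^2*y - 3*x*y^2 - 2*x^2 + 3*y^2 - 2*x

First, deg p = 3. No degree-2 curve has this shape.
Then, from the axis intercepts and sections: among the integer gridlines, it crosses the x-axis at x ∈ {-1, 0}; it crosses the y-axis at the gridline y = 0.
Finally, these observations pin down the coefficients.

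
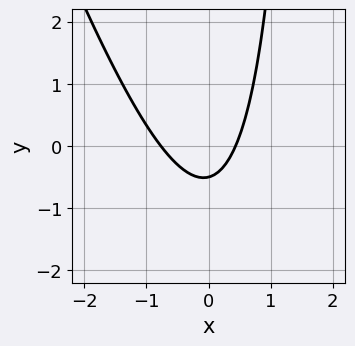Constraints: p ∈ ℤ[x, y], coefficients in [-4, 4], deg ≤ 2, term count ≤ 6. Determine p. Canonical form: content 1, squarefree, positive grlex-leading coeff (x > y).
3*x^2 + x*y + x - 2*y - 1

(a) The degree is 2 — a generic line meets the curve in up to 2 points.
(b) Solving for integer coefficients yields p as stated.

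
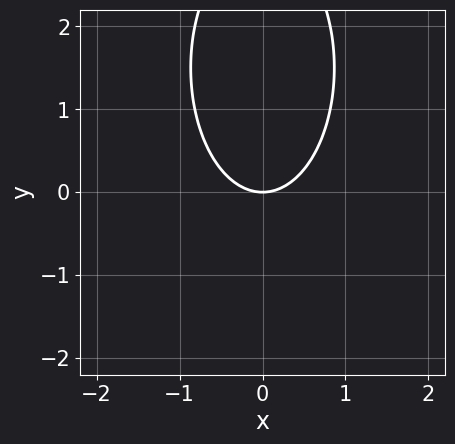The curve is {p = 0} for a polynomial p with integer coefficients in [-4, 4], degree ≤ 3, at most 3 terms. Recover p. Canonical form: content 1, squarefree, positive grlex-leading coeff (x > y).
First, degree: the shape is more complex than any degree-1 curve, so deg p = 2.
Then, symmetries: mirror symmetry x ↦ −x ⇒ only even powers of x.
Next, checking where it meets the axes: it meets the y-axis at y = 0 (among the integer gridlines); one x-axis crossing is at x = 0.
Finally, the integer polynomial consistent with all of this is the stated p.

3*x^2 + y^2 - 3*y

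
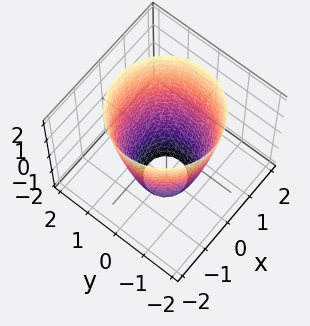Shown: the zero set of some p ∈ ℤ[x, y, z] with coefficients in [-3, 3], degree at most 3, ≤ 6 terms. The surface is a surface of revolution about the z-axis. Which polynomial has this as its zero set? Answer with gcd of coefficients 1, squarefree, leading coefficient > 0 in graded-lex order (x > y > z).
2*x^2 + 2*y^2 - z - 3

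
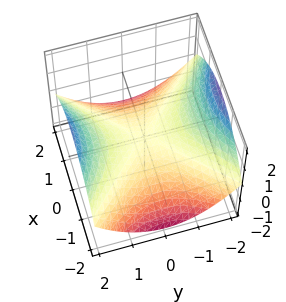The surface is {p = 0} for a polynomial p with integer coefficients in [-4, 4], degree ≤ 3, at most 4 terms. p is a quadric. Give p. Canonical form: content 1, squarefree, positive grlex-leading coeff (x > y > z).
The degree is 2 — a saddle surface; a quadric.
Symmetries: the x ↦ −x reflection is a symmetry, so x appears only in even powers; the y ↦ −y reflection is a symmetry, so y appears only in even powers.
Observable constraints: it crosses the z-axis at the gridline z = 0; it crosses the y-axis at the gridline y = 0.
Fitting integer coefficients to these (and the overall shape) gives p.

x^2 - y^2 + 3*z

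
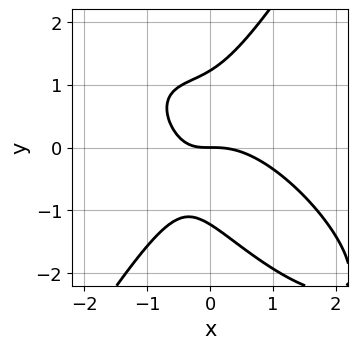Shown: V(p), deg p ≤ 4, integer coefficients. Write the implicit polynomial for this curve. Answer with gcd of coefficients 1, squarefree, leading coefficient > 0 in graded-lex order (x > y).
First, deg p = 3. A generic line meets the curve in up to 3 points.
Next, checking where it meets the axes: it meets the y-axis at y = 0 (among the integer gridlines); one x-axis crossing is at x = 0.
Finally, together with the visible shape, these determine p as stated.

3*x^3 + 3*x^2*y - 2*y^3 + 3*x*y + 3*y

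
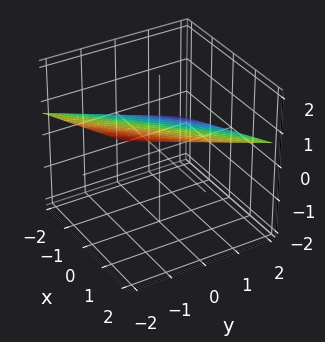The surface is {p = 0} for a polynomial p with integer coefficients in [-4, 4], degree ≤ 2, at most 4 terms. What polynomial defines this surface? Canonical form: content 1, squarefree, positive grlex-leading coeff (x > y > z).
x - y - 3*z + 2

First, degree: every cross-section is a straight line — this is a plane, so deg p = 1.
Next, from the visible intercepts: it meets the y-axis at y = 2 (among the integer gridlines); it meets the x-axis at x = -2 (among the integer gridlines).
Finally, these observations pin down the coefficients.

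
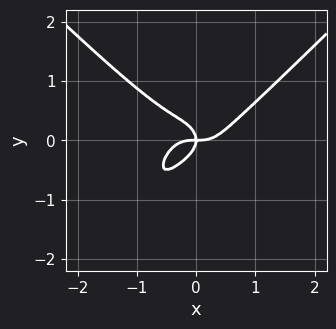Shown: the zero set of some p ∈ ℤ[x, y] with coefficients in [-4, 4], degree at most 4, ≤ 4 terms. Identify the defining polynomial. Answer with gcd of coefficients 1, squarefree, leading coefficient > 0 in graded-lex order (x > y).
2*x^4 - 2*x^2*y^2 - 2*y^3 - x*y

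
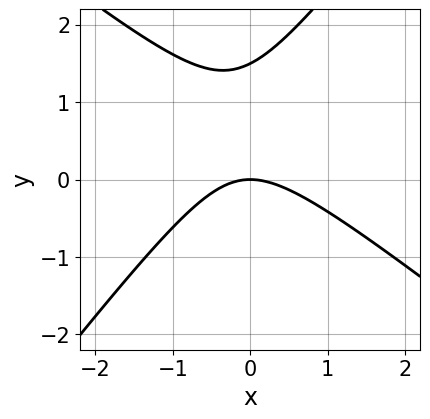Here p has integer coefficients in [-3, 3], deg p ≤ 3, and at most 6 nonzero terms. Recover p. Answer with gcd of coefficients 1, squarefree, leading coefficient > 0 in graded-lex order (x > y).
deg p = 2.
From the visible intercepts: one x-axis crossing is at x = 0; it crosses the y-axis at the gridline y = 0.
The integer polynomial consistent with all of this is the stated p.

2*x^2 + x*y - 2*y^2 + 3*y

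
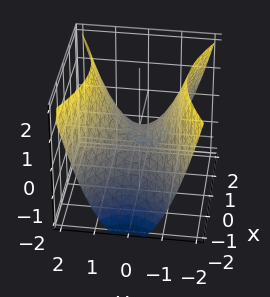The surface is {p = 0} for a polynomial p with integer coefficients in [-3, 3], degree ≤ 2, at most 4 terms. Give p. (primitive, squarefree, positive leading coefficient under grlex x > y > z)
1. deg p = 2. A hyperbolic paraboloid; a quadric.
2. Symmetries: it's symmetric under x → −x, forcing even powers of x; mirror symmetry y ↦ −y ⇒ only even powers of y.
3. Checking where it meets the axes: one x-axis crossing is at x = 0; it crosses the z-axis at the gridline z = 0; one y-axis crossing is at y = 0.
4. Assembling these constraints gives the stated polynomial.

x^2 - 2*y^2 + 2*z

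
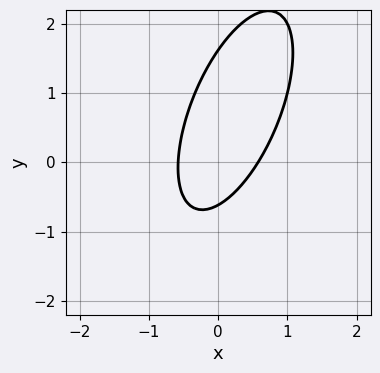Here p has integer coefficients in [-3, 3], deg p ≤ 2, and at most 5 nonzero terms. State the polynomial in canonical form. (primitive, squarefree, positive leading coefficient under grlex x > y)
The degree is 2 — the shape is more complex than any degree-1 curve.
Matching integer coefficients to the picture gives p.

3*x^2 - 2*x*y + y^2 - y - 1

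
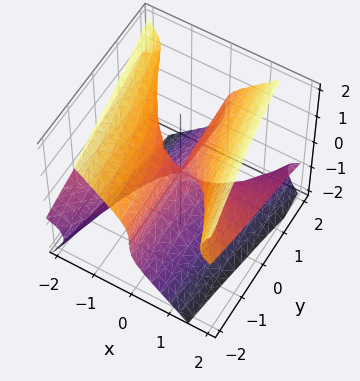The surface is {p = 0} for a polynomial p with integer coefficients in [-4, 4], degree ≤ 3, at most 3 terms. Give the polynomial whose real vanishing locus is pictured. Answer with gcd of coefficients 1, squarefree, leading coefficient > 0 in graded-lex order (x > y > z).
3*x^2*z - 2*z^3 + 2*x*y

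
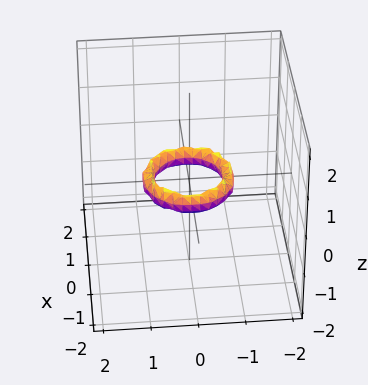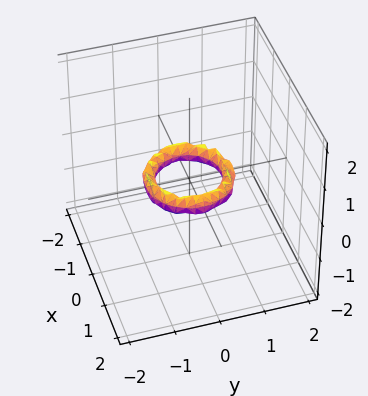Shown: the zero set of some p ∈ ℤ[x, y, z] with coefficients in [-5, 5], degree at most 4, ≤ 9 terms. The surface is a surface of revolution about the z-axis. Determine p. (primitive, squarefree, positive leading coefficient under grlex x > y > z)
2*x^4 + 4*x^2*y^2 + 2*y^4 - 3*x^2 - 3*y^2 + 2*z^2 + 1

The degree is 4 — no degree-3 surface has this shape.
Symmetry: every cross-section ⟂ z is a circle, so x, y appear only via x² + y².
From the axis intercepts and sections: it misses every integer gridline on the z-axis; a circular section at z = 0 has radius between 0 and 1.
Together with the visible shape, these determine p as stated. Check: (1, 0, 0) on the x-axis lies on the surface, and p(1, 0, 0) = 0. ✓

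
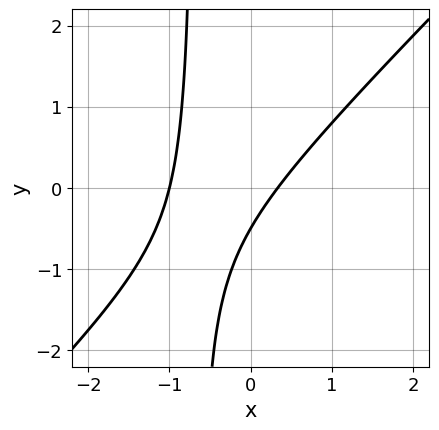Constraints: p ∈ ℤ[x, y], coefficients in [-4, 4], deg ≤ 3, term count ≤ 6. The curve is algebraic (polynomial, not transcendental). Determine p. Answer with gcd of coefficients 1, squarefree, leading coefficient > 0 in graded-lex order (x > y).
1. The degree is 2 — no degree-1 curve has this shape.
2. From the visible intercepts: it meets the x-axis at x = -1 (among the integer gridlines).
3. Solving for integer coefficients yields p as stated.

3*x^2 - 3*x*y + 2*x - 2*y - 1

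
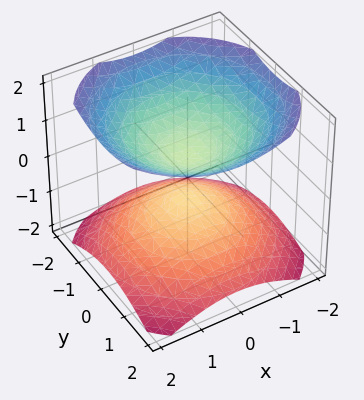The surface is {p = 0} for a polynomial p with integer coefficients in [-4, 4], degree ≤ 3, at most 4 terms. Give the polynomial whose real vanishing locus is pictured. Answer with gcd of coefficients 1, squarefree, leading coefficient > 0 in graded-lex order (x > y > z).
2*x^2 + 2*y^2 - 3*z^2 + 1

The picture has 2 separate pieces. They look like related sheets of one shape, so recover p as a whole.
The degree is 2 — the shape is more complex than any degree-1 surface.
Symmetry: the surface is invariant under rotation about z: p = q(x² + y², z).
From the axis intercepts and sections: it misses every integer gridline on the y-axis; it misses every integer gridline on the x-axis; a circular section at z = 1 has radius exactly 1.
Together with the visible shape, these determine p as stated.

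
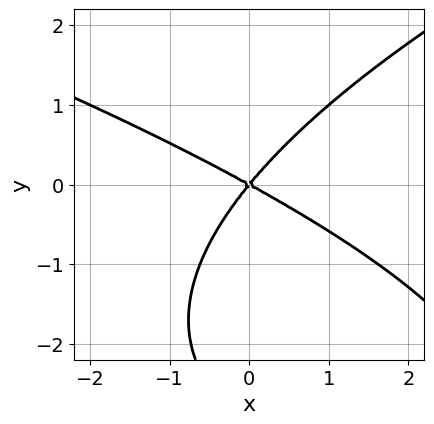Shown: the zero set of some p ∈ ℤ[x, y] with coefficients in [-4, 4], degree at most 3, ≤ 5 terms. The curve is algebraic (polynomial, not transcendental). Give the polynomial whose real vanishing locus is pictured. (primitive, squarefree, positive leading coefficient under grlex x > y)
First, the degree is 3 — a generic line meets the curve in up to 3 points.
Next, against the integer gridlines: one y-axis crossing is at y = 0; it meets the x-axis at x = 0 (among the integer gridlines).
Finally, these observations pin down the coefficients.

y^3 - 2*x^2 - 2*x*y + 3*y^2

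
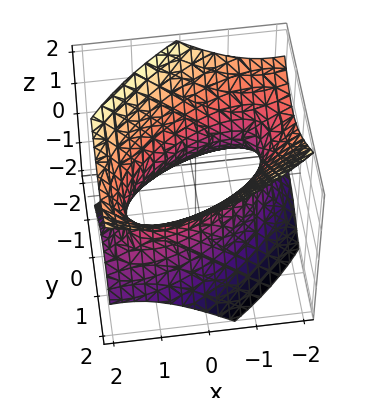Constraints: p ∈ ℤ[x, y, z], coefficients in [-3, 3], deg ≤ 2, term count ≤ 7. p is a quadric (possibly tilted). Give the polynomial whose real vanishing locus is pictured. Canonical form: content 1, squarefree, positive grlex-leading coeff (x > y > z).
(a) The degree is 2 — a generic line meets the surface in up to 2 points.
(b) From the axis intercepts and sections: among the integer gridlines, it crosses the y-axis at y ∈ {-1, 1}; it misses every integer gridline on the z-axis.
(c) Matching integer coefficients to the picture gives p.

2*x^2 - 3*x*y + x*z + 3*y^2 - 3*z^2 - 3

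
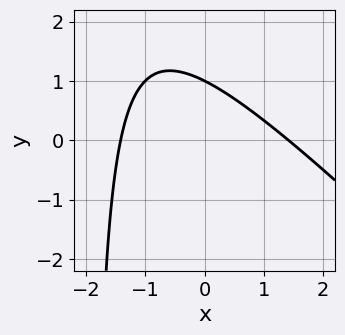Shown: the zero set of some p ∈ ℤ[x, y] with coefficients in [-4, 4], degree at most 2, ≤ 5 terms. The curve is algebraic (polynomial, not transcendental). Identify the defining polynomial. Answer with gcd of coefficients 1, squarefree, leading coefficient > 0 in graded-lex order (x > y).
x^2 + x*y + 2*y - 2

1. deg p = 2.
2. Checking where it meets the axes: it crosses the y-axis at the gridline y = 1.
3. Solving for integer coefficients yields p as stated.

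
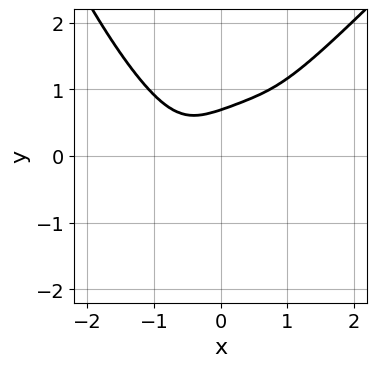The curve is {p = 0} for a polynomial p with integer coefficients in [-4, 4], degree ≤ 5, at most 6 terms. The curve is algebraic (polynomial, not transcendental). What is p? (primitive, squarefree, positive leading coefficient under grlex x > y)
2*x^4 - 2*x^3*y + 3*x*y^2 - 3*y^3 + 1

(a) Degree: a generic line meets the curve in up to 4 points, so deg p = 4.
(b) Observable constraints: it misses every integer gridline on the x-axis.
(c) These observations pin down the coefficients.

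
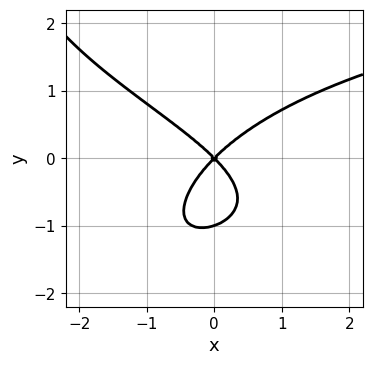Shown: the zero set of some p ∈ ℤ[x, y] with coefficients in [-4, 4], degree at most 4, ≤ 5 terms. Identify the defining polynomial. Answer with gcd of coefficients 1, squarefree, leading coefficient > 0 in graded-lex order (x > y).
x*y^3 + 3*y^3 - 3*x^2 + 3*y^2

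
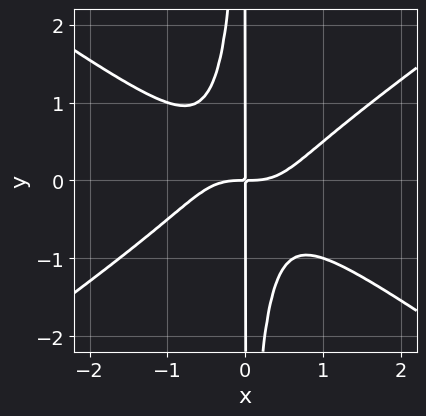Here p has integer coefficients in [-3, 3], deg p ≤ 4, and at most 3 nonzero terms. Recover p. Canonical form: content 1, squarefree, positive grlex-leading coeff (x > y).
x^4 - 2*x^2*y^2 - x*y

1. deg p = 4. A generic line meets the curve in up to 4 points.
2. Reading off the gridlines: the visible y-axis segment lies entirely on the curve.
3. Solving for integer coefficients yields p as stated.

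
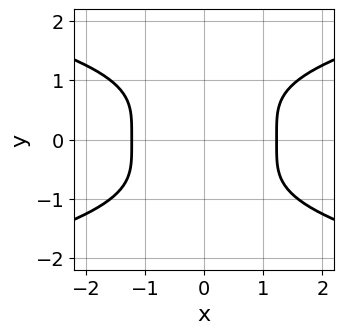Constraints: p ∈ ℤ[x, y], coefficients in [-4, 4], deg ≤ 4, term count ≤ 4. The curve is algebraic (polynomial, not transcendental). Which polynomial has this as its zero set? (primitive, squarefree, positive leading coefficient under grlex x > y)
2*y^4 - 2*x^2 + 3

1. deg p = 4. No degree-3 curve has this shape.
2. Symmetries: it's symmetric under y → −y, forcing even powers of y; it's symmetric under x → −x, forcing even powers of x.
3. From the axis intercepts and sections: no y-intercept at any integer in the box.
4. Assembling these constraints gives the stated polynomial.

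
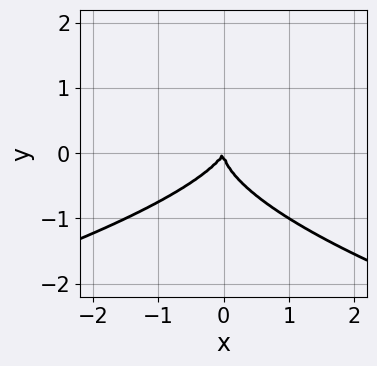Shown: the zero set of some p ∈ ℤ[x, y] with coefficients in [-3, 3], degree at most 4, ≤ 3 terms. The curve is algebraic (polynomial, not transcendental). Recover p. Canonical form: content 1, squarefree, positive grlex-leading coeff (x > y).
(a) Degree: the shape is more complex than any degree-2 curve, so deg p = 3.
(b) Checking where it meets the axes: it meets the x-axis at x = 0 (among the integer gridlines); one y-axis crossing is at y = 0.
(c) Assembling these constraints gives the stated polynomial.

3*y^3 + 2*x^2 - x*y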